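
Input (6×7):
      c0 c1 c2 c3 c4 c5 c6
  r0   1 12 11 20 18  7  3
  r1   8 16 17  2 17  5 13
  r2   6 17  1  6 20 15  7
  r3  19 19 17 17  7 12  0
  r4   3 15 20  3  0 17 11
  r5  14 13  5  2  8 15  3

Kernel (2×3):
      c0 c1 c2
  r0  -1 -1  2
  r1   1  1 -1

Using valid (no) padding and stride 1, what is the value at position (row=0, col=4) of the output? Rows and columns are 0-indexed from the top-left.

-10

The receptive field on the input at this output position is [18 7 3 / 17 5 13]. Elementwise product with the kernel and sum: 18·-1 + 7·-1 + 3·2 + 17·1 + 5·1 + 13·-1.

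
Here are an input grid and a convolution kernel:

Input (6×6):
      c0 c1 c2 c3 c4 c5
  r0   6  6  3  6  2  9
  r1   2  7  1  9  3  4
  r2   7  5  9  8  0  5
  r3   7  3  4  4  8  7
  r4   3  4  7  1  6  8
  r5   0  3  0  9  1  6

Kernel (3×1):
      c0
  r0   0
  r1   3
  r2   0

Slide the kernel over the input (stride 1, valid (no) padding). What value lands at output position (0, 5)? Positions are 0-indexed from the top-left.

12

The receptive field on the input at this output position is [9 / 4 / 5]. Elementwise product with the kernel and sum: 4·3.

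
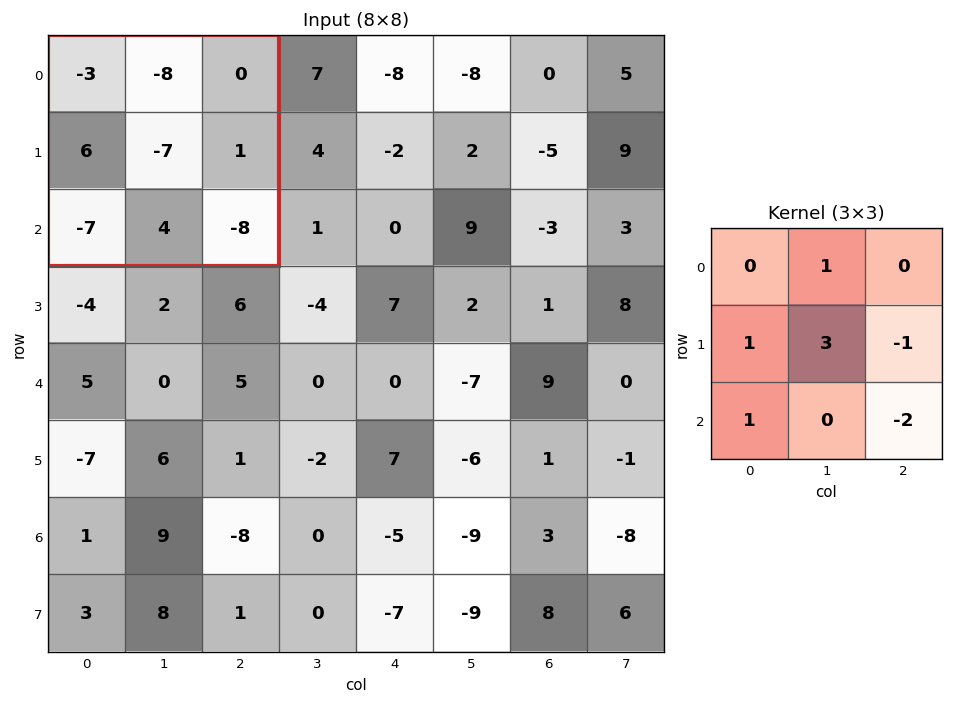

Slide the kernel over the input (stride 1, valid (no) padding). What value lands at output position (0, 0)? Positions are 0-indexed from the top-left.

-15

The receptive field on the input at this output position is [-3 -8 0 / 6 -7 1 / -7 4 -8]. Elementwise product with the kernel and sum: -8·1 + 6·1 + -7·3 + 1·-1 + -7·1 + -8·-2.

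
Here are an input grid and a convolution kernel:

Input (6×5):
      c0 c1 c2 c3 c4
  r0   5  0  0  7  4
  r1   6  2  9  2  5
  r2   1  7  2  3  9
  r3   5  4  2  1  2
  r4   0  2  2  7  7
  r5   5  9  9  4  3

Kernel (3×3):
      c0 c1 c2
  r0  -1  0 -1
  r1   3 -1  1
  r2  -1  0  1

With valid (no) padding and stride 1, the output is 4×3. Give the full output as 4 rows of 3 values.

21 -12 33
-20 15 -2
12 6 1
-3 1 -4

Output[0,0]: The receptive field on the input at this output position is [5 0 0 / 6 2 9 / 1 7 2]. Elementwise product with the kernel and sum: 5·-1 + 0·-1 + 6·3 + 2·-1 + 9·1 + 1·-1 + 2·1.
Output[0,1]: The receptive field on the input at this output position is [0 0 7 / 2 9 2 / 7 2 3]. Elementwise product with the kernel and sum: 0·-1 + 7·-1 + 2·3 + 9·-1 + 2·1 + 7·-1 + 3·1.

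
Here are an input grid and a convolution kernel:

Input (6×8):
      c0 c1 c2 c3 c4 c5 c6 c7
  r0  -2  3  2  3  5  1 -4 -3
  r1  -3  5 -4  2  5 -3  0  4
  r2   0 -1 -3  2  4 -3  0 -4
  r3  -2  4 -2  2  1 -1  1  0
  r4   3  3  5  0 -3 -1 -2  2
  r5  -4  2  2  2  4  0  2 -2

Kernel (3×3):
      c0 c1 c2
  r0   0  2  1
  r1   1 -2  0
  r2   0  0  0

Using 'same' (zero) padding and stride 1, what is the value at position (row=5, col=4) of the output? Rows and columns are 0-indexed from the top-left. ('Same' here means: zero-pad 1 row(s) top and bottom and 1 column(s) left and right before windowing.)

-13

The receptive field on the zero-padded input at this output position is [0 -3 -1 / 2 4 0 / 0 0 0]. Elementwise product with the kernel and sum: -3·2 + -1·1 + 2·1 + 4·-2.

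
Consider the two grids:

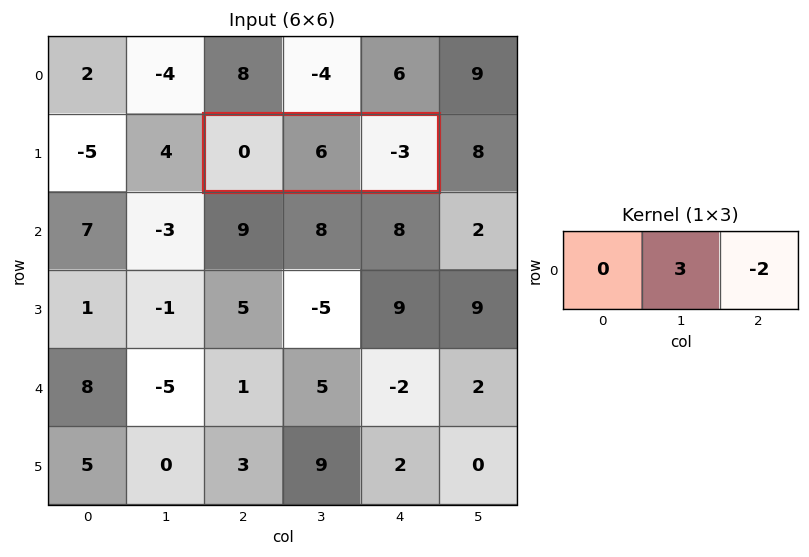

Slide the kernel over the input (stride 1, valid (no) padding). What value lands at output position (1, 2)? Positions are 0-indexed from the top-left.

The receptive field on the input at this output position is [0 6 -3]. Elementwise product with the kernel and sum: 6·3 + -3·-2.

24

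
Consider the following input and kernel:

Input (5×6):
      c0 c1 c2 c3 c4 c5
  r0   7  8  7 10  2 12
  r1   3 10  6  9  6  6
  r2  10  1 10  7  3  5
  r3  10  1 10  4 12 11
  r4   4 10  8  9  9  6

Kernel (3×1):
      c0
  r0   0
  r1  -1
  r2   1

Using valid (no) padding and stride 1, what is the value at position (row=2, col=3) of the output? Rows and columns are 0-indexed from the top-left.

The receptive field on the input at this output position is [7 / 4 / 9]. Elementwise product with the kernel and sum: 4·-1 + 9·1.

5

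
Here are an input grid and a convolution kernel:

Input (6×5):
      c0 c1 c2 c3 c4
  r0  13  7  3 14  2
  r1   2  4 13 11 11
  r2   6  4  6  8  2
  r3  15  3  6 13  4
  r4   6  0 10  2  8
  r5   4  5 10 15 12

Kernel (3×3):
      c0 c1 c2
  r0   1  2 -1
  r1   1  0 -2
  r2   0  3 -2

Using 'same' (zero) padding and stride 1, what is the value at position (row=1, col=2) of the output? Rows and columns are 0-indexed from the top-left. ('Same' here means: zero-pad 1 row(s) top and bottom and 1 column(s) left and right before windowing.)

The receptive field on the zero-padded input at this output position is [7 3 14 / 4 13 11 / 4 6 8]. Elementwise product with the kernel and sum: 7·1 + 3·2 + 14·-1 + 4·1 + 11·-2 + 6·3 + 8·-2.

-17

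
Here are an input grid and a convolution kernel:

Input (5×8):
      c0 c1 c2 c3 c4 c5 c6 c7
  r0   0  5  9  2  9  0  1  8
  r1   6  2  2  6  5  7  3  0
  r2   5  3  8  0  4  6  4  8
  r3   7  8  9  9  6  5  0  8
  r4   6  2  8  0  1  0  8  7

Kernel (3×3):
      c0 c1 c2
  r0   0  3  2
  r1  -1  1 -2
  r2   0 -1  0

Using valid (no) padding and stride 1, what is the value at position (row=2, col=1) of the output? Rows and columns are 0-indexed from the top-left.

The receptive field on the input at this output position is [3 8 0 / 8 9 9 / 2 8 0]. Elementwise product with the kernel and sum: 8·3 + 0·2 + 8·-1 + 9·1 + 9·-2 + 8·-1.

-1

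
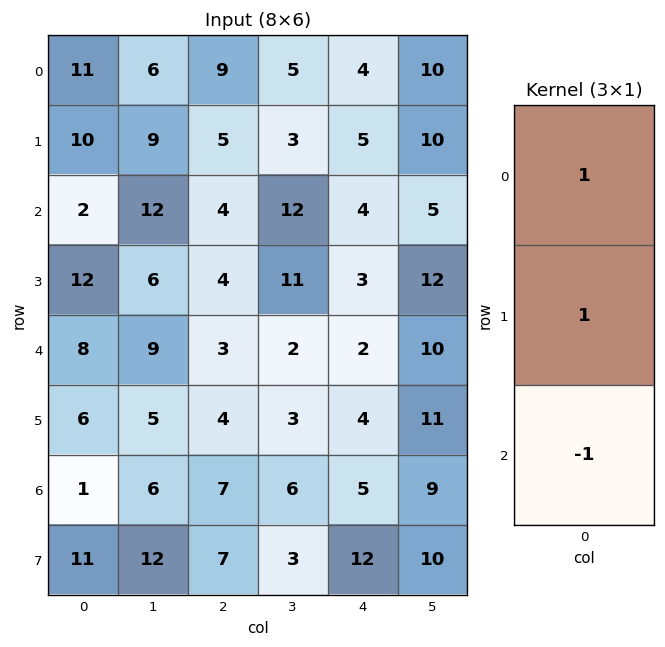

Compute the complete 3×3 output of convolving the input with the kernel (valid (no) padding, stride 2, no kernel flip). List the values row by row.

Output[0,0]: The receptive field on the input at this output position is [11 / 10 / 2]. Elementwise product with the kernel and sum: 11·1 + 10·1 + 2·-1.

19 10 5
6 5 5
13 0 1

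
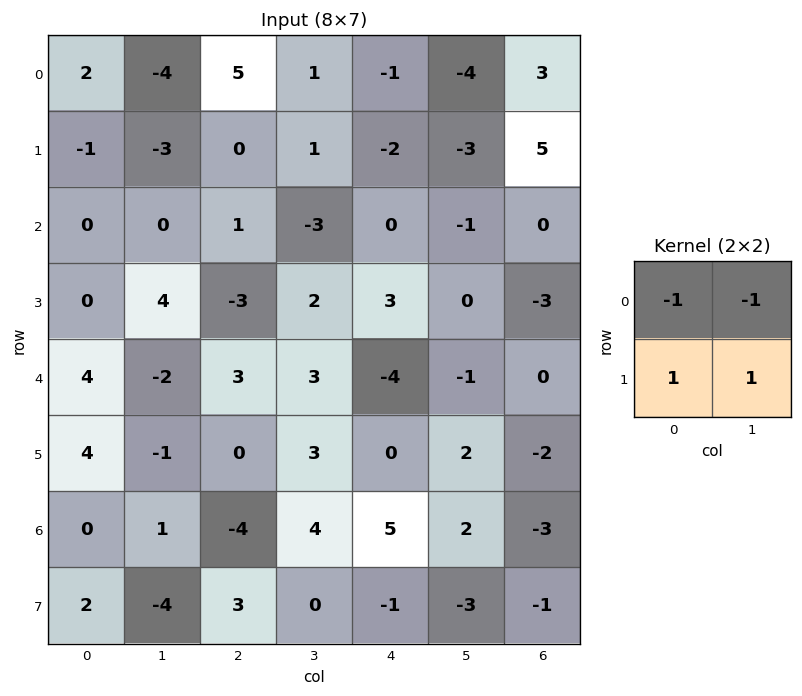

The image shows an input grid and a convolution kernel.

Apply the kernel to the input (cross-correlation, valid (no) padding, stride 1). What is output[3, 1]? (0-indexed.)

The receptive field on the input at this output position is [4 -3 / -2 3]. Elementwise product with the kernel and sum: 4·-1 + -3·-1 + -2·1 + 3·1.

0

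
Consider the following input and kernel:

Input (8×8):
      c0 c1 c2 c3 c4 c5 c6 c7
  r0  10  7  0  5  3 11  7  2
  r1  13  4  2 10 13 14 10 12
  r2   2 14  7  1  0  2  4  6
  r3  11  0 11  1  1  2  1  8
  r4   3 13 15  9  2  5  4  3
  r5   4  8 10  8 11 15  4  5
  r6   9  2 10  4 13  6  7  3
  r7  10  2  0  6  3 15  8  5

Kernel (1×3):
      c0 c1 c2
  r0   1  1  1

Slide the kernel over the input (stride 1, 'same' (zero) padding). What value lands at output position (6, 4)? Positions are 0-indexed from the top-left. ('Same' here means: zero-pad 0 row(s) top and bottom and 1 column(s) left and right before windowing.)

23

The receptive field on the zero-padded input at this output position is [4 13 6]. Elementwise product with the kernel and sum: 4·1 + 13·1 + 6·1.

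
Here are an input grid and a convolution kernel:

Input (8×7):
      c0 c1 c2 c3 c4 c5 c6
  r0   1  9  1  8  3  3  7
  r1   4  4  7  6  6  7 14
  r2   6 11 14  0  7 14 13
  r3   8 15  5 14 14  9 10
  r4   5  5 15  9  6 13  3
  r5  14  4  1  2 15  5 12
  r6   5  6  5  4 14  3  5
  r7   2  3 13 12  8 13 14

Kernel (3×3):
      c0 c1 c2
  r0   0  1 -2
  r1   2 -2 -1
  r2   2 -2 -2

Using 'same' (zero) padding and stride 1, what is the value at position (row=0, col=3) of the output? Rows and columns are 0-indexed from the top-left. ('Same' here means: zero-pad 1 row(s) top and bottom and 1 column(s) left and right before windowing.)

-27

The receptive field on the zero-padded input at this output position is [0 0 0 / 1 8 3 / 7 6 6]. Elementwise product with the kernel and sum: 0·1 + 0·-2 + 1·2 + 8·-2 + 3·-1 + 7·2 + 6·-2 + 6·-2.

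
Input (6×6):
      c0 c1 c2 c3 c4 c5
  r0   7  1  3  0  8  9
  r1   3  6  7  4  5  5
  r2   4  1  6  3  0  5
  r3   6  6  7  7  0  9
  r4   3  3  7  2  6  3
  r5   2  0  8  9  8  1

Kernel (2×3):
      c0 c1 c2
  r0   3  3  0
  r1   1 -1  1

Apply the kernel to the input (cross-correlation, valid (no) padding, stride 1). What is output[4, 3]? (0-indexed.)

26

The receptive field on the input at this output position is [2 6 3 / 9 8 1]. Elementwise product with the kernel and sum: 2·3 + 6·3 + 9·1 + 8·-1 + 1·1.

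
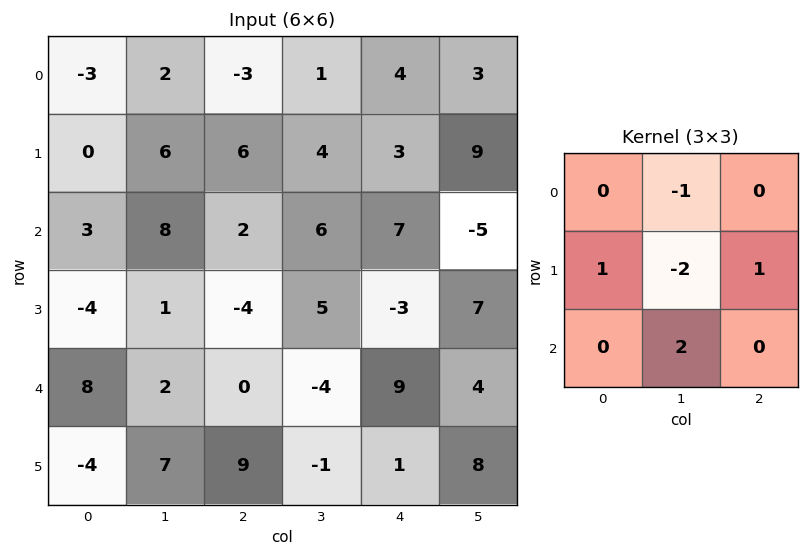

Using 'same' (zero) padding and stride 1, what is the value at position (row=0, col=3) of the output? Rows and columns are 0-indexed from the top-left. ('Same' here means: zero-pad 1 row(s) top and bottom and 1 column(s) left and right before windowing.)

7

The receptive field on the zero-padded input at this output position is [0 0 0 / -3 1 4 / 6 4 3]. Elementwise product with the kernel and sum: 0·-1 + -3·1 + 1·-2 + 4·1 + 4·2.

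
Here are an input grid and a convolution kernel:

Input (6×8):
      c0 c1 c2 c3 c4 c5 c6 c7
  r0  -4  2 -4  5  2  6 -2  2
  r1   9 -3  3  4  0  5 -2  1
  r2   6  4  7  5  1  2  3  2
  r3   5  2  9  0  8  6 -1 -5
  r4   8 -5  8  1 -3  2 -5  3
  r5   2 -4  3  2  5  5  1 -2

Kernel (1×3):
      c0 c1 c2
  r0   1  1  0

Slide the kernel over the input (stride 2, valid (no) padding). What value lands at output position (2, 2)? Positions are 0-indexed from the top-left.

The receptive field on the input at this output position is [-3 2 -5]. Elementwise product with the kernel and sum: -3·1 + 2·1.

-1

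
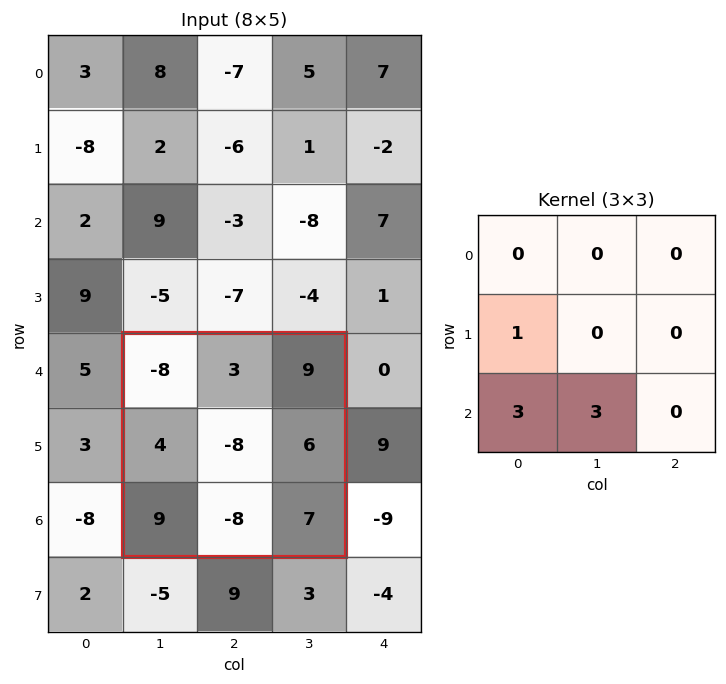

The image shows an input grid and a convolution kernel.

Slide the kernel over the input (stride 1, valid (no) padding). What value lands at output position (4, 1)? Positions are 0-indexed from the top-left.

The receptive field on the input at this output position is [-8 3 9 / 4 -8 6 / 9 -8 7]. Elementwise product with the kernel and sum: 4·1 + 9·3 + -8·3.

7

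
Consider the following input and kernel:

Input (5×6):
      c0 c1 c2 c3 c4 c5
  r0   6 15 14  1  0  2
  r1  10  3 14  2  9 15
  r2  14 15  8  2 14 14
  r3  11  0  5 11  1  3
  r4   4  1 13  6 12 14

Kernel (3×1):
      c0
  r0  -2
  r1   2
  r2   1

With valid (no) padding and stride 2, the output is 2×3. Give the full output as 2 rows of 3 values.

Output[0,0]: The receptive field on the input at this output position is [6 / 10 / 14]. Elementwise product with the kernel and sum: 6·-2 + 10·2 + 14·1.
Output[0,1]: The receptive field on the input at this output position is [14 / 14 / 8]. Elementwise product with the kernel and sum: 14·-2 + 14·2 + 8·1.

22 8 32
-2 7 -14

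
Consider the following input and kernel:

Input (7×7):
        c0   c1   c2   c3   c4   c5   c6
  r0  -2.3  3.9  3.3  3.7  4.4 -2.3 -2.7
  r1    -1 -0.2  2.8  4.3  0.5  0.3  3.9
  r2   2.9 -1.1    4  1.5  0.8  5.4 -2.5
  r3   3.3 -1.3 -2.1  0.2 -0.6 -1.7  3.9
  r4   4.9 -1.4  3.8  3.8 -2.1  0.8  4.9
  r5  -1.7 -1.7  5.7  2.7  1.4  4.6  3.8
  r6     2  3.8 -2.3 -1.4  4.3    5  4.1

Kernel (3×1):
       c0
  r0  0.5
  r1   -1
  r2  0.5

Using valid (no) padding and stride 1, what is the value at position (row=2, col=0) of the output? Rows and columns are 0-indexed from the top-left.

The receptive field on the input at this output position is [2.9 / 3.3 / 4.9]. Elementwise product with the kernel and sum: 2.9·0.5 + 3.3·-1 + 4.9·0.5.

0.6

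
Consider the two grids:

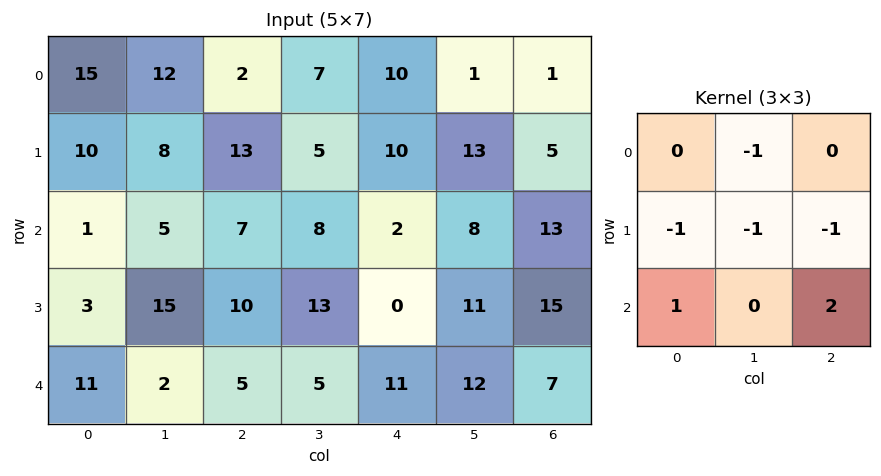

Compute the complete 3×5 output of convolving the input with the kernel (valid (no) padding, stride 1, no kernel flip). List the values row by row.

Output[0,0]: The receptive field on the input at this output position is [15 12 2 / 10 8 13 / 1 5 7]. Elementwise product with the kernel and sum: 12·-1 + 10·-1 + 8·-1 + 13·-1 + 1·1 + 7·2.
Output[0,1]: The receptive field on the input at this output position is [12 2 7 / 8 13 5 / 5 7 8]. Elementwise product with the kernel and sum: 2·-1 + 8·-1 + 13·-1 + 5·-1 + 5·1 + 8·2.

-28 -7 -24 -14 -1
2 8 -12 7 -6
-12 -33 -4 3 -9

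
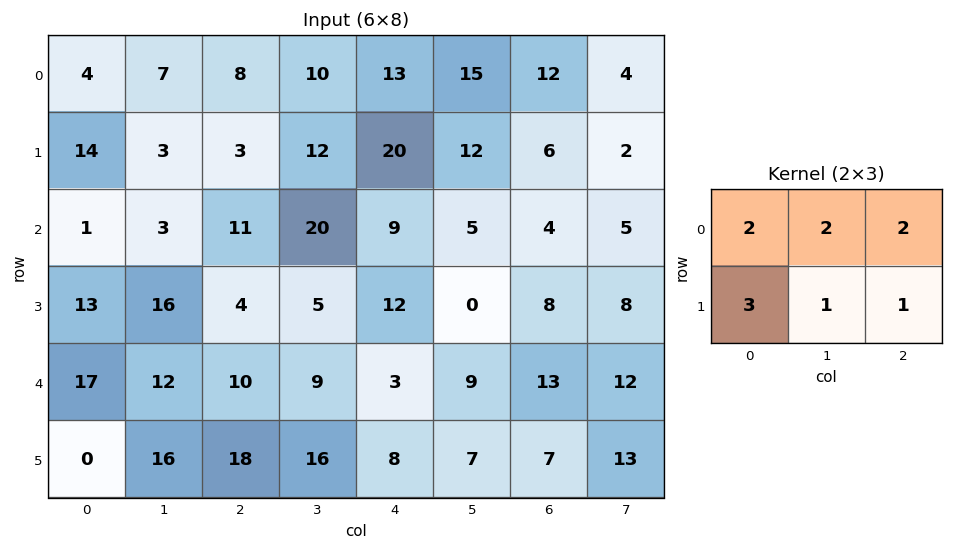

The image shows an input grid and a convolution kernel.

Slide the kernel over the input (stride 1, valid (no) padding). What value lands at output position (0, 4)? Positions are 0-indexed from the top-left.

158

The receptive field on the input at this output position is [13 15 12 / 20 12 6]. Elementwise product with the kernel and sum: 13·2 + 15·2 + 12·2 + 20·3 + 12·1 + 6·1.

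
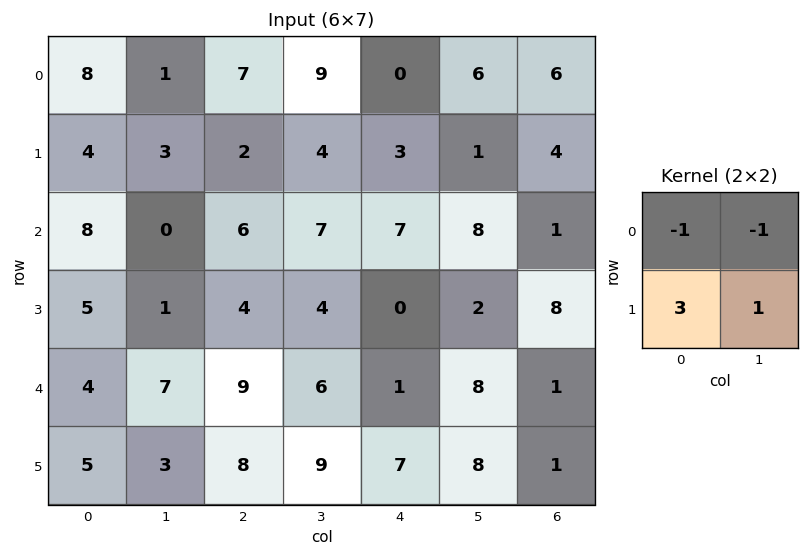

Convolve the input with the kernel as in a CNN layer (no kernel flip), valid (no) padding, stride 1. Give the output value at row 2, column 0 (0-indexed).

8

The receptive field on the input at this output position is [8 0 / 5 1]. Elementwise product with the kernel and sum: 8·-1 + 0·-1 + 5·3 + 1·1.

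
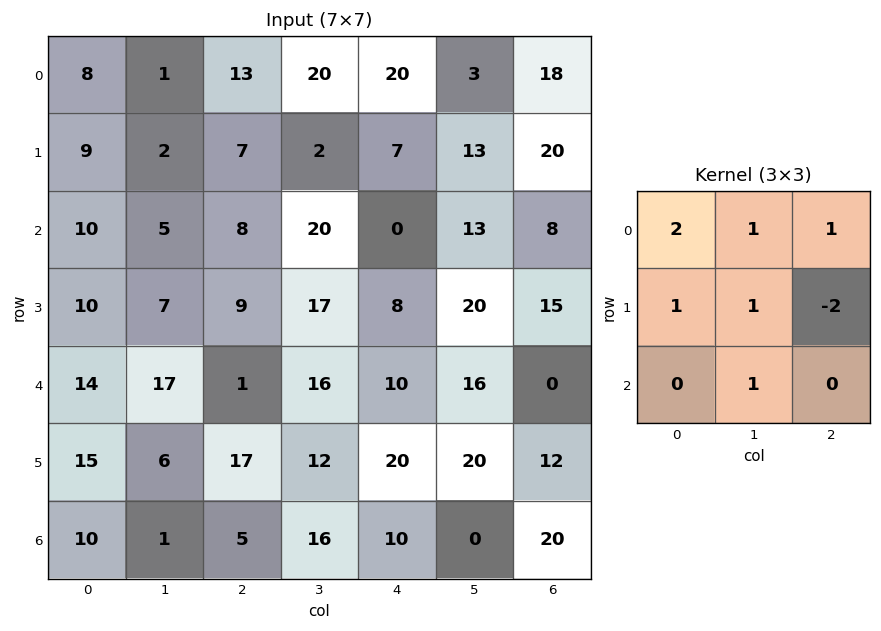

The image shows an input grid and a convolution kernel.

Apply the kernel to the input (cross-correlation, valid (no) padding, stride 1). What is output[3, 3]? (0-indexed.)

The receptive field on the input at this output position is [17 8 20 / 16 10 16 / 12 20 20]. Elementwise product with the kernel and sum: 17·2 + 8·1 + 20·1 + 16·1 + 10·1 + 16·-2 + 20·1.

76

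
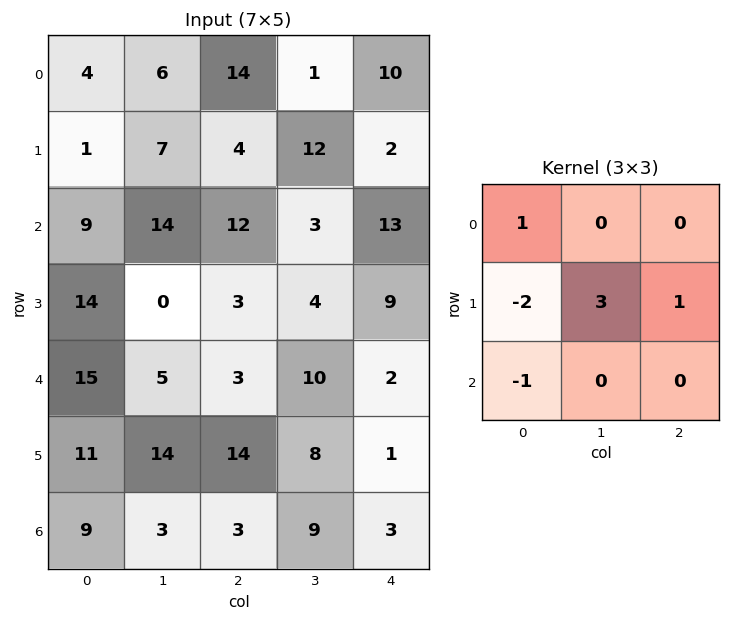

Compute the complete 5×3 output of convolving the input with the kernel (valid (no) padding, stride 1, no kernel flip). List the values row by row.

18 2 32
23 18 -1
-31 22 24
-9 -5 15
40 24 -3

Output[0,0]: The receptive field on the input at this output position is [4 6 14 / 1 7 4 / 9 14 12]. Elementwise product with the kernel and sum: 4·1 + 1·-2 + 7·3 + 4·1 + 9·-1.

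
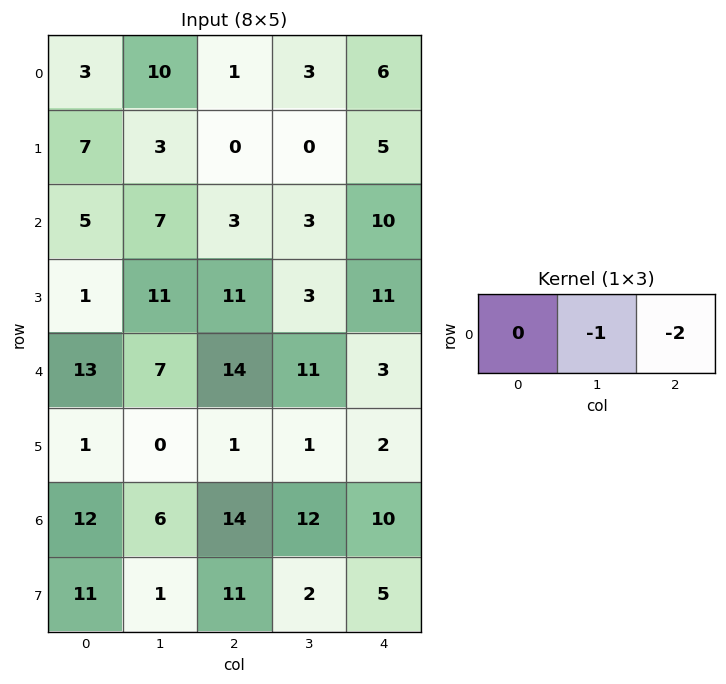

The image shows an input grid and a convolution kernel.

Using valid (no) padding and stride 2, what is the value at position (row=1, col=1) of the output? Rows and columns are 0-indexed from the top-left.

-23

The receptive field on the input at this output position is [3 3 10]. Elementwise product with the kernel and sum: 3·-1 + 10·-2.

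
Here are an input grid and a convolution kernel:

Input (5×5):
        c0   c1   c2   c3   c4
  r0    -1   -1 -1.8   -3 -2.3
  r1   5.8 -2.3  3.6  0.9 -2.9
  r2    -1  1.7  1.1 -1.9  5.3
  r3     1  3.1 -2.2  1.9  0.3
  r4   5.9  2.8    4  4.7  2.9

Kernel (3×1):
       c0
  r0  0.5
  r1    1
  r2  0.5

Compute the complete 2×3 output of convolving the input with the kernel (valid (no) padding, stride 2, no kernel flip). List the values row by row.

4.8 3.25 -1.4
3.45 0.35 4.4

Output[0,0]: The receptive field on the input at this output position is [-1 / 5.8 / -1]. Elementwise product with the kernel and sum: -1·0.5 + 5.8·1 + -1·0.5.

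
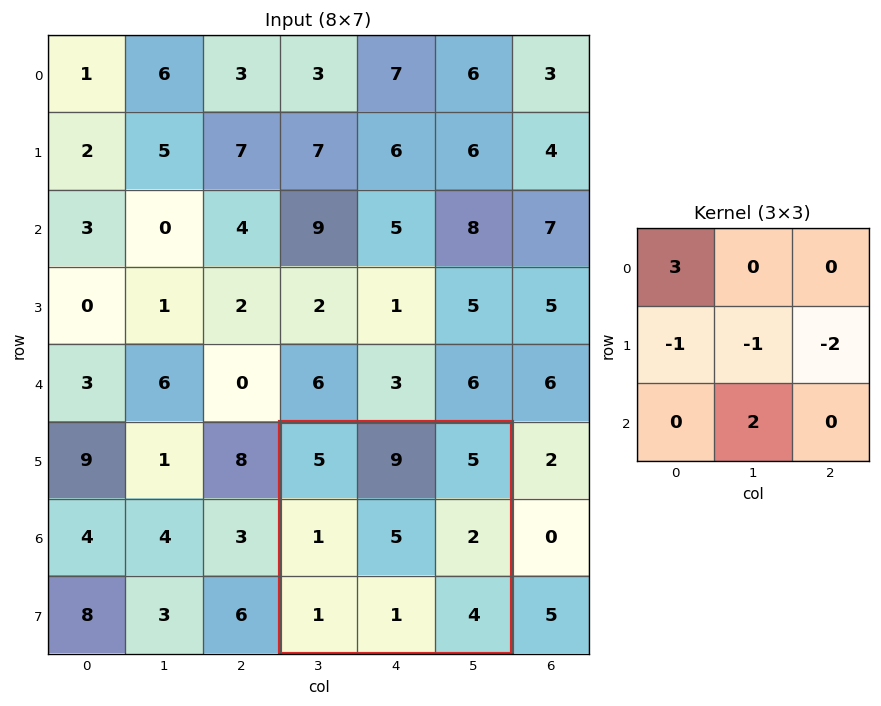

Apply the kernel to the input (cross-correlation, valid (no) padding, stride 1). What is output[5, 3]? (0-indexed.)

The receptive field on the input at this output position is [5 9 5 / 1 5 2 / 1 1 4]. Elementwise product with the kernel and sum: 5·3 + 1·-1 + 5·-1 + 2·-2 + 1·2.

7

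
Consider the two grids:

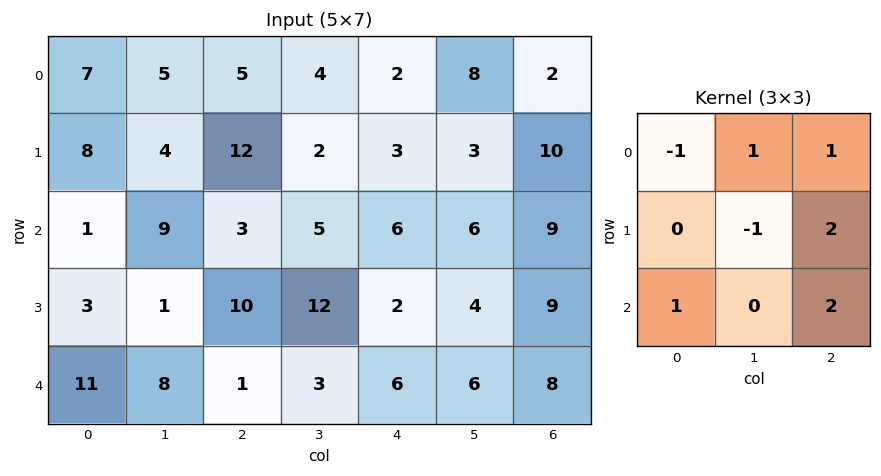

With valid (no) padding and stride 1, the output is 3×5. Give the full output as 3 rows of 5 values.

Output[0,0]: The receptive field on the input at this output position is [7 5 5 / 8 4 12 / 1 9 3]. Elementwise product with the kernel and sum: 7·-1 + 5·1 + 5·1 + 4·-1 + 12·2 + 1·1 + 3·2.
Output[0,1]: The receptive field on the input at this output position is [5 5 4 / 4 12 2 / 9 3 5]. Elementwise product with the kernel and sum: 5·-1 + 5·1 + 4·1 + 12·-1 + 2·2 + 9·1 + 5·2.

30 15 20 26 49
28 42 14 30 42
43 27 13 28 45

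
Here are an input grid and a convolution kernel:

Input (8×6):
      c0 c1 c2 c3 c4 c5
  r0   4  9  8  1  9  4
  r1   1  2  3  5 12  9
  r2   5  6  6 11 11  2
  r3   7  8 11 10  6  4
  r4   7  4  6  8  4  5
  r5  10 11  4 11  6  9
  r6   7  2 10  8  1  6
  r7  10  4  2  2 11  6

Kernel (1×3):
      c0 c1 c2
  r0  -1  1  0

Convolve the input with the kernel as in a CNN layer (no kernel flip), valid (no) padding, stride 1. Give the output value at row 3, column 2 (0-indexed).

-1

The receptive field on the input at this output position is [11 10 6]. Elementwise product with the kernel and sum: 11·-1 + 10·1.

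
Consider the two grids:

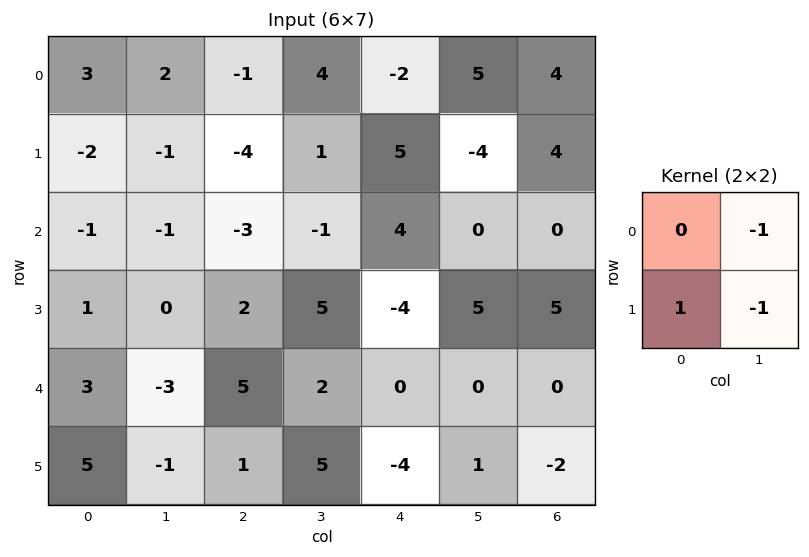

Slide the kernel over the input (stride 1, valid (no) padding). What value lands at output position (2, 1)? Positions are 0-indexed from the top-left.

The receptive field on the input at this output position is [-1 -3 / 0 2]. Elementwise product with the kernel and sum: -3·-1 + 0·1 + 2·-1.

1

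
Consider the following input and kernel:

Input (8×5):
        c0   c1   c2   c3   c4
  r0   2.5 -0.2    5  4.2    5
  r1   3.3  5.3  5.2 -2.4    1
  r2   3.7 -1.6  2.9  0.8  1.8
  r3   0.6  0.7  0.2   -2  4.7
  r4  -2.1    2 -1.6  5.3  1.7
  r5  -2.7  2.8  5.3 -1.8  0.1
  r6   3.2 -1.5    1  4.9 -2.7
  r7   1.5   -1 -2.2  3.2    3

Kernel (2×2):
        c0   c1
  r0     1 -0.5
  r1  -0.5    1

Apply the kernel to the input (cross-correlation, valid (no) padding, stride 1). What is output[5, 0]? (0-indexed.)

-7.2

The receptive field on the input at this output position is [-2.7 2.8 / 3.2 -1.5]. Elementwise product with the kernel and sum: -2.7·1 + 2.8·-0.5 + 3.2·-0.5 + -1.5·1.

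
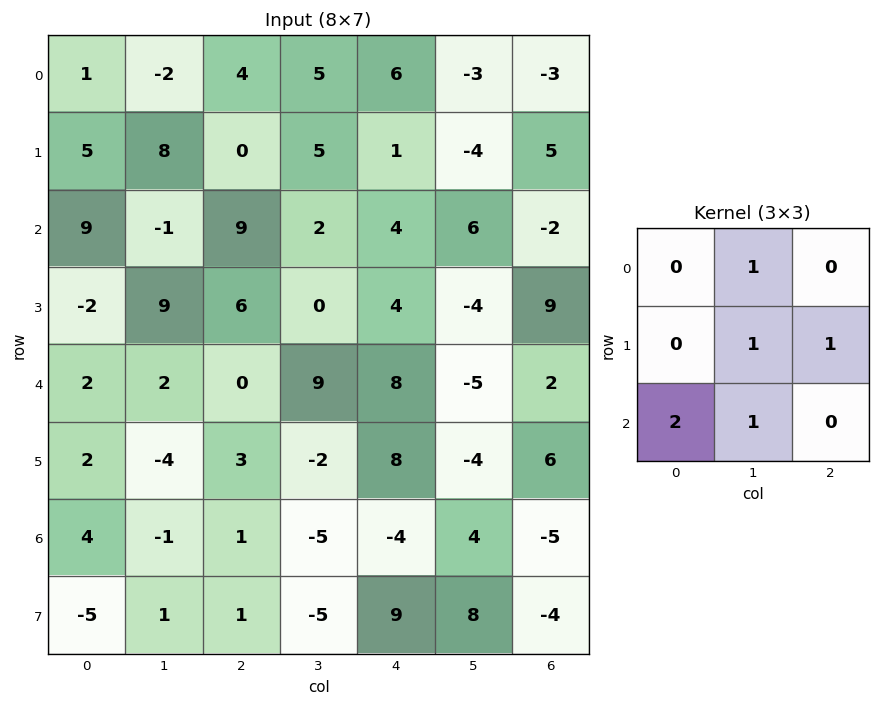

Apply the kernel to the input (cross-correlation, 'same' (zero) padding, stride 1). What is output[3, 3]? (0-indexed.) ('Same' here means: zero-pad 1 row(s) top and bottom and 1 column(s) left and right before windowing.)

15

The receptive field on the zero-padded input at this output position is [9 2 4 / 6 0 4 / 0 9 8]. Elementwise product with the kernel and sum: 2·1 + 0·1 + 4·1 + 0·2 + 9·1.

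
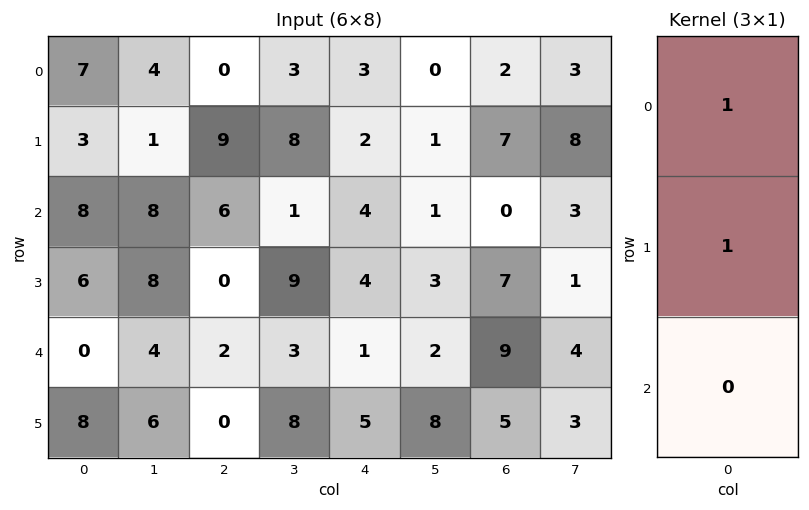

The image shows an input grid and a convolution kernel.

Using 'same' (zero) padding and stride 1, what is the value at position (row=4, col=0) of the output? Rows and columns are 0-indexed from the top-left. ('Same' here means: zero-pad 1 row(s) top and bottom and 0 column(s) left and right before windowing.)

6

The receptive field on the zero-padded input at this output position is [6 / 0 / 8]. Elementwise product with the kernel and sum: 6·1 + 0·1.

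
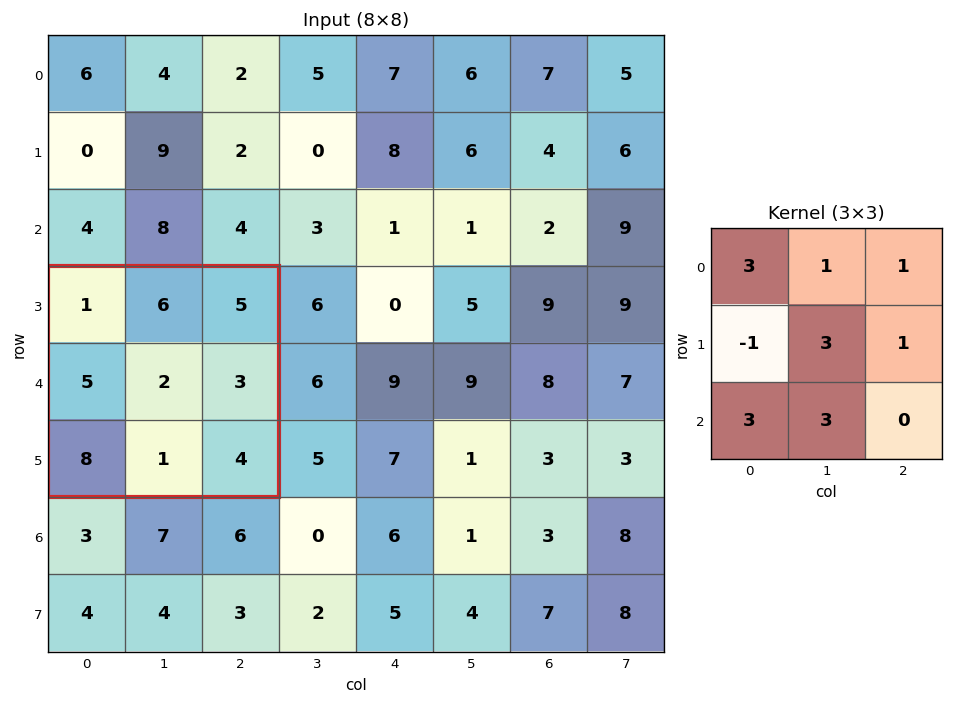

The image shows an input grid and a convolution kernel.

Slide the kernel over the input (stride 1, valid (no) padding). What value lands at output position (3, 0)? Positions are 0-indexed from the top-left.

45

The receptive field on the input at this output position is [1 6 5 / 5 2 3 / 8 1 4]. Elementwise product with the kernel and sum: 1·3 + 6·1 + 5·1 + 5·-1 + 2·3 + 3·1 + 8·3 + 1·3.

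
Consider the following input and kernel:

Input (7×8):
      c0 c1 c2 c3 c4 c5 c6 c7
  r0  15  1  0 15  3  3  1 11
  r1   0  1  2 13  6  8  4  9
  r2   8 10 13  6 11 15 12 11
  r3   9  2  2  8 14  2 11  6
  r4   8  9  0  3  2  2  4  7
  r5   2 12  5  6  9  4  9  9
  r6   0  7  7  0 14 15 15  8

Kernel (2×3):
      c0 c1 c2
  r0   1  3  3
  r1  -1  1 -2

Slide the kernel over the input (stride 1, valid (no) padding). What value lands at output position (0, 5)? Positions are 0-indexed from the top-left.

The receptive field on the input at this output position is [3 1 11 / 8 4 9]. Elementwise product with the kernel and sum: 3·1 + 1·3 + 11·3 + 8·-1 + 4·1 + 9·-2.

17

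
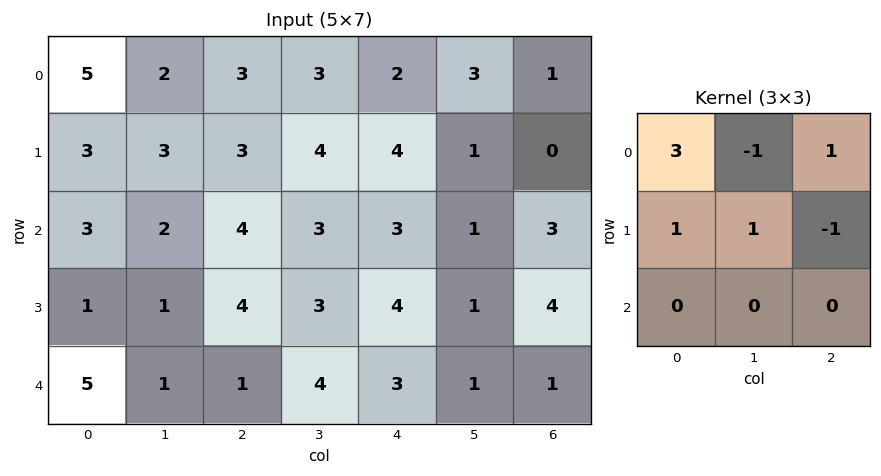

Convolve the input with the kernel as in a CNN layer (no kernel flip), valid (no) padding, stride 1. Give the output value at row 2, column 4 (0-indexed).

The receptive field on the input at this output position is [3 1 3 / 4 1 4 / 3 1 1]. Elementwise product with the kernel and sum: 3·3 + 1·-1 + 3·1 + 4·1 + 1·1 + 4·-1.

12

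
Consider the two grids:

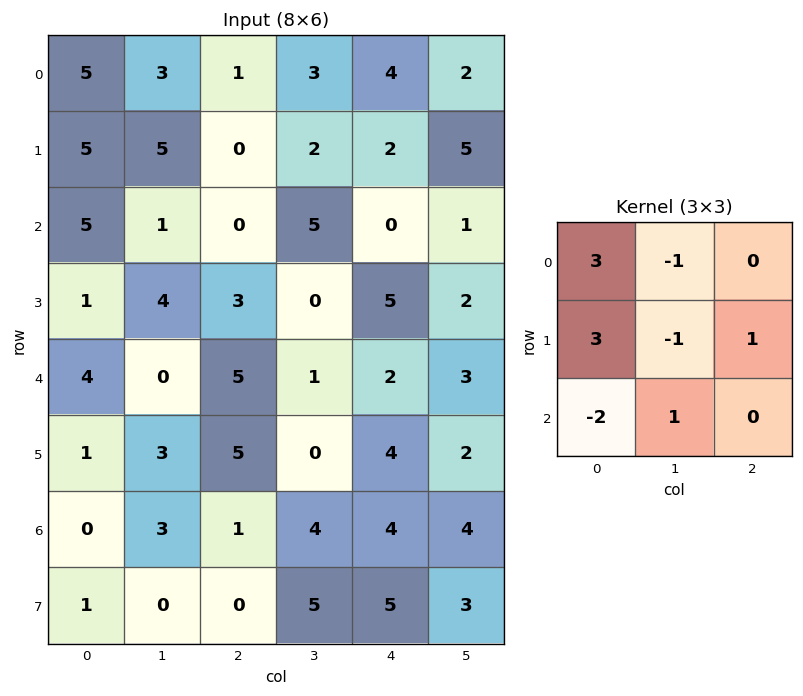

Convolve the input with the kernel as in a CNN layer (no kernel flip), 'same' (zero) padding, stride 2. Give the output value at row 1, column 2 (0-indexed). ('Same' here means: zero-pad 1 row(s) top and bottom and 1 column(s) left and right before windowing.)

The receptive field on the zero-padded input at this output position is [2 2 5 / 5 0 1 / 0 5 2]. Elementwise product with the kernel and sum: 2·3 + 2·-1 + 5·3 + 0·-1 + 1·1 + 0·-2 + 5·1.

25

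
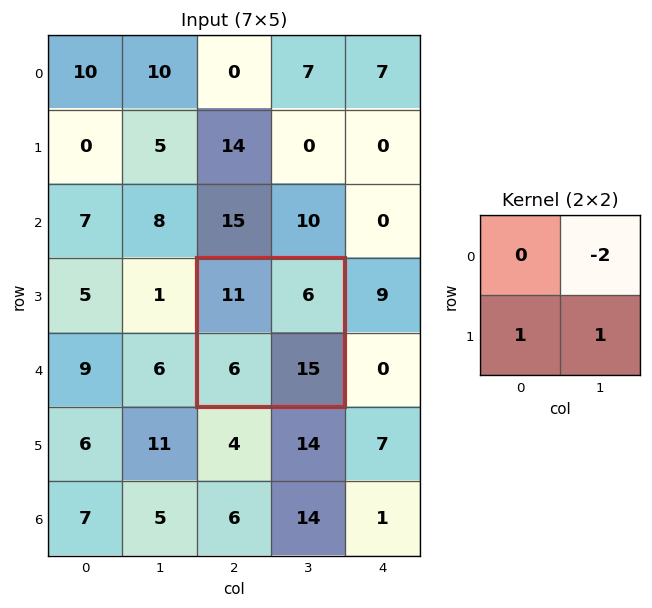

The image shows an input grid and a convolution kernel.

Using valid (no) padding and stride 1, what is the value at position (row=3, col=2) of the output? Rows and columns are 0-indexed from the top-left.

9

The receptive field on the input at this output position is [11 6 / 6 15]. Elementwise product with the kernel and sum: 6·-2 + 6·1 + 15·1.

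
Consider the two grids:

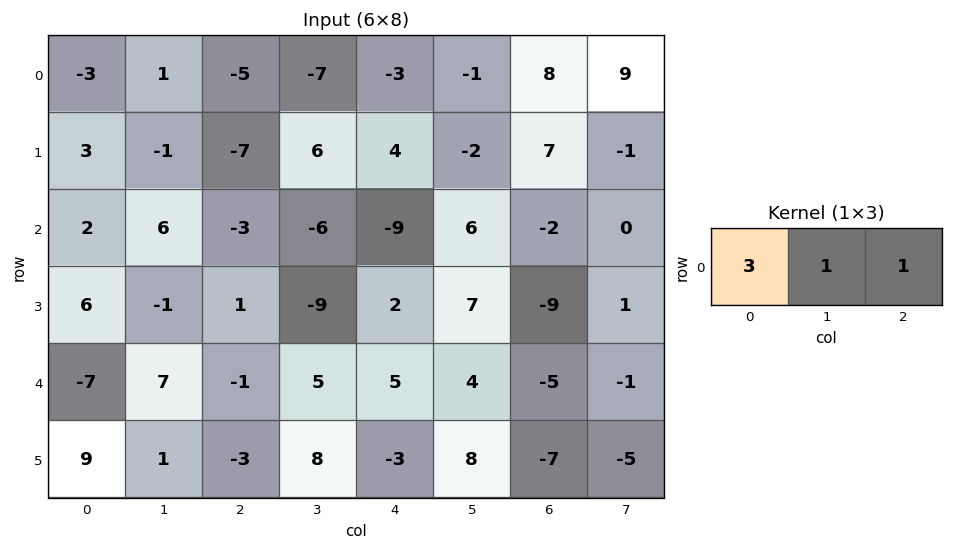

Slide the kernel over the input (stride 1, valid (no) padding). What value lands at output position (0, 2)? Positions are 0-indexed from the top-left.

-25

The receptive field on the input at this output position is [-5 -7 -3]. Elementwise product with the kernel and sum: -5·3 + -7·1 + -3·1.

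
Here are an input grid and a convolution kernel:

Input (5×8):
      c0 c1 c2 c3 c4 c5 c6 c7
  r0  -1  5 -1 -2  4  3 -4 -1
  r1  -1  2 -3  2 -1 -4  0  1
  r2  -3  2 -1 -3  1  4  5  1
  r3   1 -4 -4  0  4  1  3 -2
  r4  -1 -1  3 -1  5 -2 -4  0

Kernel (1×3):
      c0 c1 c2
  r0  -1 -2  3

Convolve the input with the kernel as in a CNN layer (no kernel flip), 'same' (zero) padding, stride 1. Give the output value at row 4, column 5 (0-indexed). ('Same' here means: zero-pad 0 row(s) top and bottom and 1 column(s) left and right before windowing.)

The receptive field on the zero-padded input at this output position is [5 -2 -4]. Elementwise product with the kernel and sum: 5·-1 + -2·-2 + -4·3.

-13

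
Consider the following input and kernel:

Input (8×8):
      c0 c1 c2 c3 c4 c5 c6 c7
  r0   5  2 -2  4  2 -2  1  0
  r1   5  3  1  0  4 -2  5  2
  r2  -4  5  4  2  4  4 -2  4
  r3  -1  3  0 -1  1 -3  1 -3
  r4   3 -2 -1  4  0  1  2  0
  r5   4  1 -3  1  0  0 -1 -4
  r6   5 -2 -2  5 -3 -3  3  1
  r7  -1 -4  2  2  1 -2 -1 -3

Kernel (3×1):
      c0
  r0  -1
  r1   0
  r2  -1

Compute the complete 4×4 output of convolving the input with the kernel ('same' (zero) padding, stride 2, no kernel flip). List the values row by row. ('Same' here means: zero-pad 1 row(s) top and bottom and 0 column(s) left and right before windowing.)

-5 -1 -4 -5
-4 -1 -5 -6
-3 3 -1 0
-3 1 -1 2

Output[0,0]: The receptive field on the zero-padded input at this output position is [0 / 5 / 5]. Elementwise product with the kernel and sum: 0·-1 + 5·-1.
Output[0,1]: The receptive field on the zero-padded input at this output position is [0 / -2 / 1]. Elementwise product with the kernel and sum: 0·-1 + 1·-1.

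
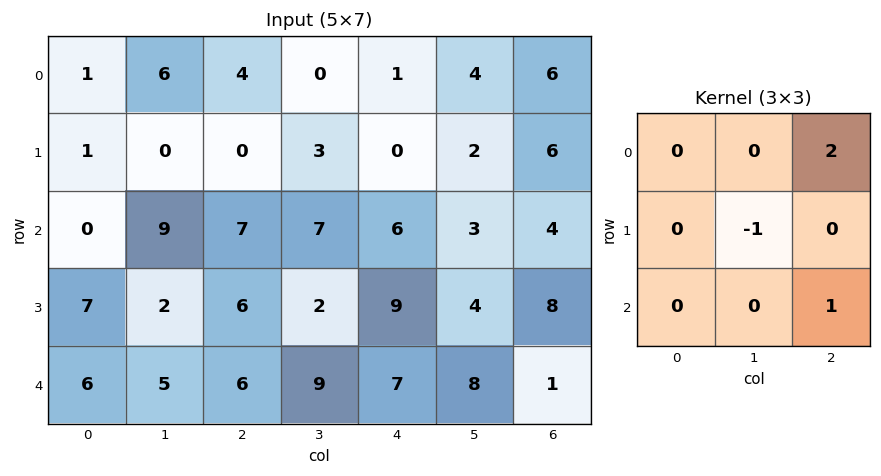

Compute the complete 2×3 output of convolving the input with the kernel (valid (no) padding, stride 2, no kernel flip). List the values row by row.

Output[0,0]: The receptive field on the input at this output position is [1 6 4 / 1 0 0 / 0 9 7]. Elementwise product with the kernel and sum: 4·2 + 0·-1 + 7·1.

15 5 14
18 17 5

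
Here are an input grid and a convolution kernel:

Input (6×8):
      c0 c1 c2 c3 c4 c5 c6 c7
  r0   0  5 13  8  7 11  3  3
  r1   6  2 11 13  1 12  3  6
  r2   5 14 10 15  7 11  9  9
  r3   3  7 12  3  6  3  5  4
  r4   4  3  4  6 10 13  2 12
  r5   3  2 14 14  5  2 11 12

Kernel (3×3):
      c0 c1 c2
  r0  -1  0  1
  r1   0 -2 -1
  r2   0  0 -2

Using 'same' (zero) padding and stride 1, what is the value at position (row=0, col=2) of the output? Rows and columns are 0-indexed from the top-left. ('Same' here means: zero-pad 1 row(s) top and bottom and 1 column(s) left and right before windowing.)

The receptive field on the zero-padded input at this output position is [0 0 0 / 5 13 8 / 2 11 13]. Elementwise product with the kernel and sum: 0·-1 + 0·1 + 13·-2 + 8·-1 + 13·-2.

-60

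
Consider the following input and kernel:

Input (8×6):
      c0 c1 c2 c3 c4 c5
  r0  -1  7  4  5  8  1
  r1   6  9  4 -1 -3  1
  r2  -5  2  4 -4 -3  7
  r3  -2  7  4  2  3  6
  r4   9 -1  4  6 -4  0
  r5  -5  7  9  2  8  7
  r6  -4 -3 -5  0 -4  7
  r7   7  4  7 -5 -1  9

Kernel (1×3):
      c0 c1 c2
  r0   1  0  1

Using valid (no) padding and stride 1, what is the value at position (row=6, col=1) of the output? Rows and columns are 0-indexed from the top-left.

-3

The receptive field on the input at this output position is [-3 -5 0]. Elementwise product with the kernel and sum: -3·1 + 0·1.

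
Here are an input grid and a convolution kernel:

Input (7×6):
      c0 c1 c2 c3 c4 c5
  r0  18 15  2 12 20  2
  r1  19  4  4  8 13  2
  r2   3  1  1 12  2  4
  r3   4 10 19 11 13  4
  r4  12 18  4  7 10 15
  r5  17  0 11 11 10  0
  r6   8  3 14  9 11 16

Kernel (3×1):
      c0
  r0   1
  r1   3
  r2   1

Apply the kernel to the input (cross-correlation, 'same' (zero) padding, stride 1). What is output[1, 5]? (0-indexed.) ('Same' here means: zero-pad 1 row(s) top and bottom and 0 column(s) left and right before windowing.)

The receptive field on the zero-padded input at this output position is [2 / 2 / 4]. Elementwise product with the kernel and sum: 2·1 + 2·3 + 4·1.

12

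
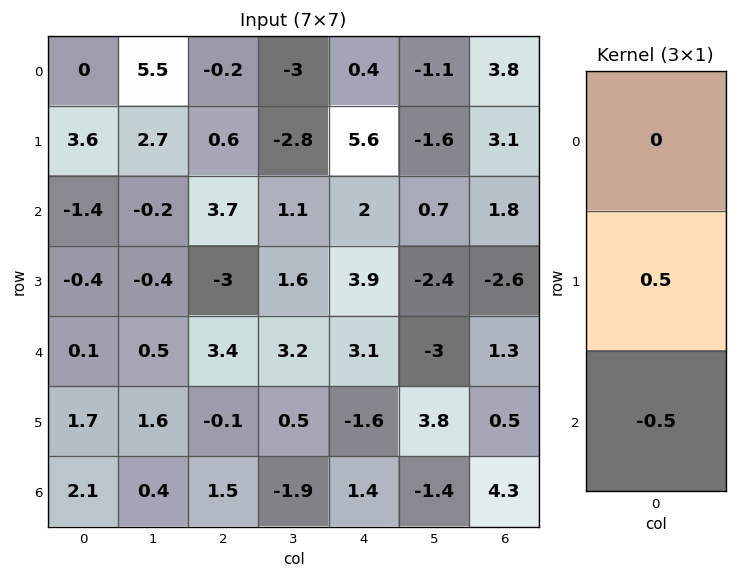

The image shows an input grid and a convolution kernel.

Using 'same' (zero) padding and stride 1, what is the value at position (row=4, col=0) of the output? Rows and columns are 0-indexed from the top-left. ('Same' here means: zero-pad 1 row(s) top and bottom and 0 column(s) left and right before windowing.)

The receptive field on the zero-padded input at this output position is [-0.4 / 0.1 / 1.7]. Elementwise product with the kernel and sum: 0.1·0.5 + 1.7·-0.5.

-0.8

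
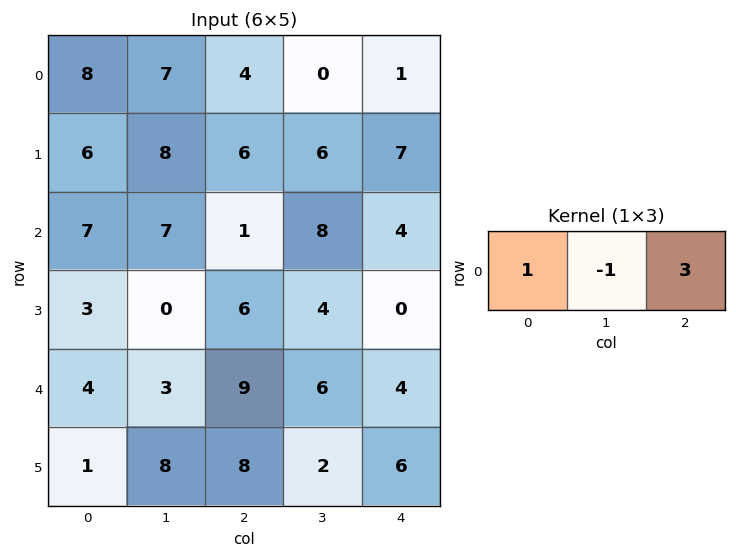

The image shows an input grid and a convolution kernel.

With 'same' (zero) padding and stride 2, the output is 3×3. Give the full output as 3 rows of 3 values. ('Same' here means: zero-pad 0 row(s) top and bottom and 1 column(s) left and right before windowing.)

Output[0,0]: The receptive field on the zero-padded input at this output position is [0 8 7]. Elementwise product with the kernel and sum: 0·1 + 8·-1 + 7·3.
Output[0,1]: The receptive field on the zero-padded input at this output position is [7 4 0]. Elementwise product with the kernel and sum: 7·1 + 4·-1 + 0·3.

13 3 -1
14 30 4
5 12 2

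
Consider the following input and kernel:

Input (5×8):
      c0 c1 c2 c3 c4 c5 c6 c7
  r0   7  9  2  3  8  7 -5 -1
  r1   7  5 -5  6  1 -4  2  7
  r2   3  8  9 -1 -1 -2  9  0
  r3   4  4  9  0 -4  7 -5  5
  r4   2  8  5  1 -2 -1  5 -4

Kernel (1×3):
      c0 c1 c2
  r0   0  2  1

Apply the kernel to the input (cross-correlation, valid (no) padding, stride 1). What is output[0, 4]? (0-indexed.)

The receptive field on the input at this output position is [8 7 -5]. Elementwise product with the kernel and sum: 7·2 + -5·1.

9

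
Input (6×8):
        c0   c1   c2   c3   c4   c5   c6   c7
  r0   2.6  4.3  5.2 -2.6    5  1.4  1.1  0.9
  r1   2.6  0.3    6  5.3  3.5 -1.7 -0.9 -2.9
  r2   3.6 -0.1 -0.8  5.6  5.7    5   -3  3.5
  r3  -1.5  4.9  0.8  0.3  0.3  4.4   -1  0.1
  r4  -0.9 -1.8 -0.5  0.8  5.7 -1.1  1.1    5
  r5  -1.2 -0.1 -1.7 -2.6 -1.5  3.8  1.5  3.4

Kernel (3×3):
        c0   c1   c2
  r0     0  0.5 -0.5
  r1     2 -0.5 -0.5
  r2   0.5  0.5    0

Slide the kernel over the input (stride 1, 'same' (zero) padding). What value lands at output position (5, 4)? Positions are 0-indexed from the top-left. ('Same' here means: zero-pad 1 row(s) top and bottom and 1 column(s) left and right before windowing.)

-2.95

The receptive field on the zero-padded input at this output position is [0.8 5.7 -1.1 / -2.6 -1.5 3.8 / 0 0 0]. Elementwise product with the kernel and sum: 5.7·0.5 + -1.1·-0.5 + -2.6·2 + -1.5·-0.5 + 3.8·-0.5 + 0·0.5 + 0·0.5.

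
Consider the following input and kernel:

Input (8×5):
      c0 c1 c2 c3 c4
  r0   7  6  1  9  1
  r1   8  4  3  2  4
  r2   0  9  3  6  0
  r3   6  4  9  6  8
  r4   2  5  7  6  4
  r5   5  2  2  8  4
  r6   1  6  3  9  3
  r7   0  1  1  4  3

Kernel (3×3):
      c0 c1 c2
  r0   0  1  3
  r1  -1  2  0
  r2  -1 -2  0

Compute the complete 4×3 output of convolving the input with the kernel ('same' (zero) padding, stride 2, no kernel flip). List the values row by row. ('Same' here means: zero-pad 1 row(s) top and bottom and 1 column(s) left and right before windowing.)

-2 -14 -17
8 -16 -24
12 30 -6
13 23 -9

Output[0,0]: The receptive field on the zero-padded input at this output position is [0 0 0 / 0 7 6 / 0 8 4]. Elementwise product with the kernel and sum: 0·1 + 0·3 + 0·-1 + 7·2 + 0·-1 + 8·-2.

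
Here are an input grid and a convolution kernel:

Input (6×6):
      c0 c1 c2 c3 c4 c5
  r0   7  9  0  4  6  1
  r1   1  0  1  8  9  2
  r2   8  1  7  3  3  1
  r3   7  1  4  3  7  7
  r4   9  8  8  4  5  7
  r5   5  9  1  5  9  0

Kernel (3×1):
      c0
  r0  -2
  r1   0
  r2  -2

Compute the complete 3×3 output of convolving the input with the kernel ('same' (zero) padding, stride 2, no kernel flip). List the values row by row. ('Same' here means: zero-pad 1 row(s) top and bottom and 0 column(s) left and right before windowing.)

-2 -2 -18
-16 -10 -32
-24 -10 -32

Output[0,0]: The receptive field on the zero-padded input at this output position is [0 / 7 / 1]. Elementwise product with the kernel and sum: 0·-2 + 1·-2.
Output[0,1]: The receptive field on the zero-padded input at this output position is [0 / 0 / 1]. Elementwise product with the kernel and sum: 0·-2 + 1·-2.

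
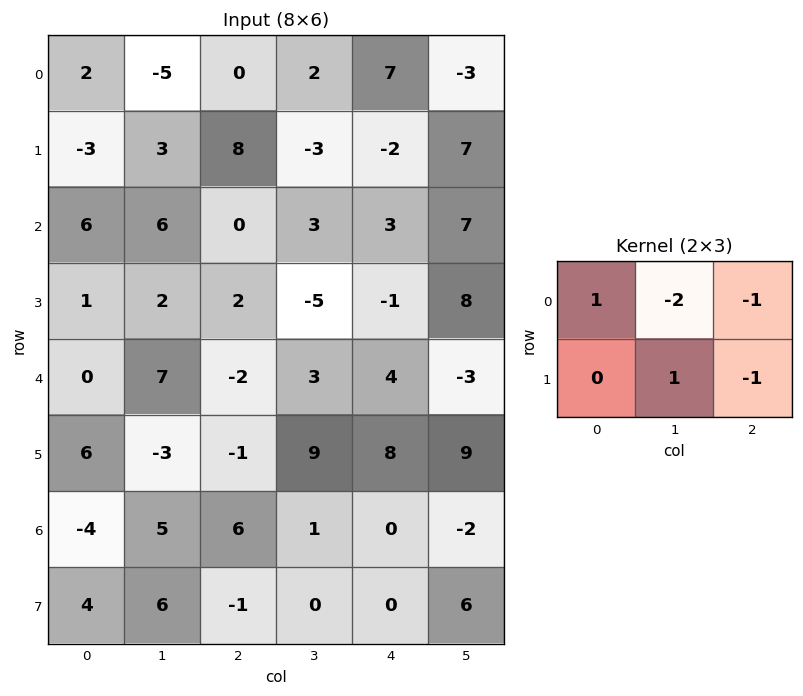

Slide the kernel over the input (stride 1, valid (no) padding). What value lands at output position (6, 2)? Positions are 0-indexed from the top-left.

4

The receptive field on the input at this output position is [6 1 0 / -1 0 0]. Elementwise product with the kernel and sum: 6·1 + 1·-2 + 0·-1 + 0·1 + 0·-1.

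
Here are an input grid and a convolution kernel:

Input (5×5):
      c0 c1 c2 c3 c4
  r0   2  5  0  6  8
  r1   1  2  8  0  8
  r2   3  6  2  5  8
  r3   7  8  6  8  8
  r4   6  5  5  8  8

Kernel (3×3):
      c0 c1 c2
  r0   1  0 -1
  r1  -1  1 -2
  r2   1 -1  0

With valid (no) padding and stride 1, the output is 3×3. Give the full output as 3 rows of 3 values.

-16 9 -35
-9 -10 -15
-9 -17 -23

Output[0,0]: The receptive field on the input at this output position is [2 5 0 / 1 2 8 / 3 6 2]. Elementwise product with the kernel and sum: 2·1 + 0·-1 + 1·-1 + 2·1 + 8·-2 + 3·1 + 6·-1.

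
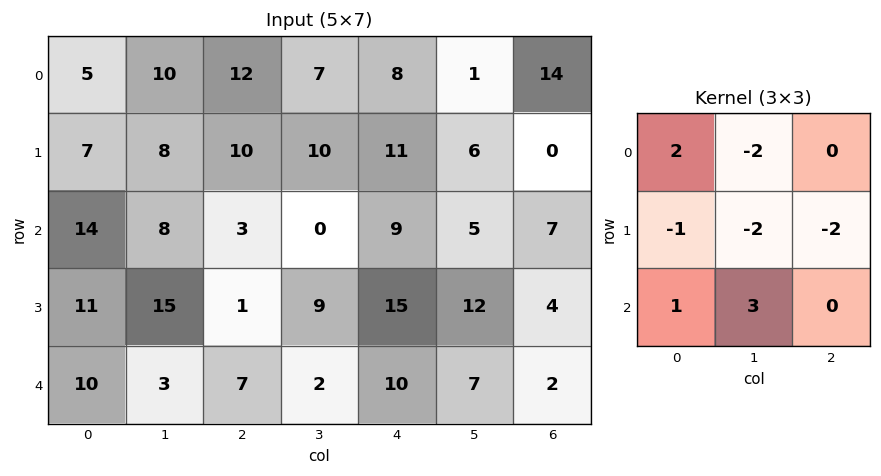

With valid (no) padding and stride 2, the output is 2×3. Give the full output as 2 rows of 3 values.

Output[0,0]: The receptive field on the input at this output position is [5 10 12 / 7 8 10 / 14 8 3]. Elementwise product with the kernel and sum: 5·2 + 10·-2 + 7·-1 + 8·-2 + 10·-2 + 14·1 + 8·3.
Output[0,1]: The receptive field on the input at this output position is [12 7 8 / 10 10 11 / 3 0 9]. Elementwise product with the kernel and sum: 12·2 + 7·-2 + 10·-1 + 10·-2 + 11·-2 + 3·1 + 0·3.

-15 -39 15
-12 -30 -8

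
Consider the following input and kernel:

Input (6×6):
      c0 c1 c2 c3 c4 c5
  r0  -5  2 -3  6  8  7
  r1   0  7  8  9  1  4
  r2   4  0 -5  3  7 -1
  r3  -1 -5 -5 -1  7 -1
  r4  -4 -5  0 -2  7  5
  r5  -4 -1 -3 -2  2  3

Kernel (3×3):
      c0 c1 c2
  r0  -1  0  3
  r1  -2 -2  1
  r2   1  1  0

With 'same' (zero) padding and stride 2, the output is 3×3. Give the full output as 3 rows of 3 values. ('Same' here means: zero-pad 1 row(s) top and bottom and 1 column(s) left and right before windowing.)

Output[0,0]: The receptive field on the zero-padded input at this output position is [0 0 0 / 0 -5 2 / 0 0 7]. Elementwise product with the kernel and sum: 0·-1 + 0·3 + 0·-2 + -5·-2 + 2·1 + 0·1 + 0·1.
Output[0,1]: The receptive field on the zero-padded input at this output position is [0 0 0 / 2 -3 6 / 7 8 9]. Elementwise product with the kernel and sum: 0·-1 + 0·3 + 2·-2 + -3·-2 + 6·1 + 7·1 + 8·1.

12 23 -11
12 23 -12
-16 6 -7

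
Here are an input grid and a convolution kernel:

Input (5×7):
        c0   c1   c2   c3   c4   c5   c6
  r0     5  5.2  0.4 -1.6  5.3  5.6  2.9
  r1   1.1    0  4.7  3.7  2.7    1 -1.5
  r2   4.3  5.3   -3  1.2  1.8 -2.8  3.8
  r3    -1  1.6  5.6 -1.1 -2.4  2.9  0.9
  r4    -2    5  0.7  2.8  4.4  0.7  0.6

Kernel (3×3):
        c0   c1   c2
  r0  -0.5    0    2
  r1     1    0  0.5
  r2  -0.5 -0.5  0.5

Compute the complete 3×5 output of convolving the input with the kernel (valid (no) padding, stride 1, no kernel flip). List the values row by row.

-4.55 -4.5 18.25 13.3 7.5
14.15 9.15 -2.5 3.15 -0.45
-7.5 -0.65 9.95 -9.1 2.5

Output[0,0]: The receptive field on the input at this output position is [5 5.2 0.4 / 1.1 0 4.7 / 4.3 5.3 -3]. Elementwise product with the kernel and sum: 5·-0.5 + 0.4·2 + 1.1·1 + 4.7·0.5 + 4.3·-0.5 + 5.3·-0.5 + -3·0.5.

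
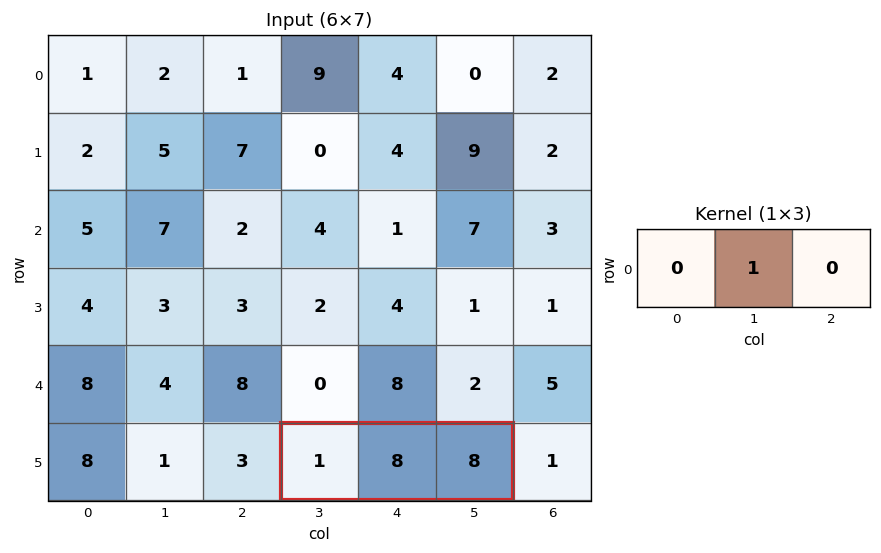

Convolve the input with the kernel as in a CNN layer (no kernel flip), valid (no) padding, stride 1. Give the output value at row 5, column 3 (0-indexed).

8

The receptive field on the input at this output position is [1 8 8]. Elementwise product with the kernel and sum: 8·1.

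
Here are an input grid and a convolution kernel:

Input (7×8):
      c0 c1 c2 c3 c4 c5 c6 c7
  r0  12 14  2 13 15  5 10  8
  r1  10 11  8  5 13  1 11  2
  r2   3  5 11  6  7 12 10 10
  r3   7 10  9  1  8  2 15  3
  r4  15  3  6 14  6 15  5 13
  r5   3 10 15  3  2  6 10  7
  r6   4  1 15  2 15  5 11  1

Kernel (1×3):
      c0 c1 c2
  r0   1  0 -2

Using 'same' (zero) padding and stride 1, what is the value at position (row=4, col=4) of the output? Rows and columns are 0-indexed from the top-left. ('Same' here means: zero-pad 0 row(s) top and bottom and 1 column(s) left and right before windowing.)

The receptive field on the zero-padded input at this output position is [14 6 15]. Elementwise product with the kernel and sum: 14·1 + 15·-2.

-16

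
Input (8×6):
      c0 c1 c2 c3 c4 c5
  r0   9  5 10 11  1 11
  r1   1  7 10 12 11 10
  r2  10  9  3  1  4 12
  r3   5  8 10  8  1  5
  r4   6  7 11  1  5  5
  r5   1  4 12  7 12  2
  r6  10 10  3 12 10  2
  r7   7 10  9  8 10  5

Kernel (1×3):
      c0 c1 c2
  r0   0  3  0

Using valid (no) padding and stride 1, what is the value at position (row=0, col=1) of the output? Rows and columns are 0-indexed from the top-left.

The receptive field on the input at this output position is [5 10 11]. Elementwise product with the kernel and sum: 10·3.

30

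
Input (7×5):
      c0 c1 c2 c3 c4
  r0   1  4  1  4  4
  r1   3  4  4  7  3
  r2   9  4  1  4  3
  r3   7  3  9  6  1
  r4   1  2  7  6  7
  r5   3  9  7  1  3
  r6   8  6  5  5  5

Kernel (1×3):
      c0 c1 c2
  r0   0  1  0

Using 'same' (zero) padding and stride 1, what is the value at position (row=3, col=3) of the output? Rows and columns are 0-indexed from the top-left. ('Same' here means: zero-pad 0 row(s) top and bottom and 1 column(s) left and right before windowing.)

6

The receptive field on the zero-padded input at this output position is [9 6 1]. Elementwise product with the kernel and sum: 6·1.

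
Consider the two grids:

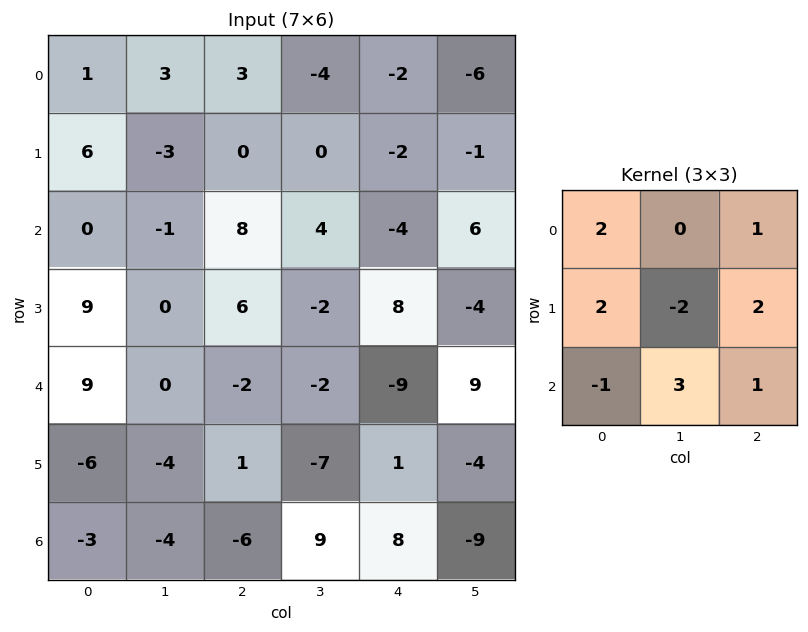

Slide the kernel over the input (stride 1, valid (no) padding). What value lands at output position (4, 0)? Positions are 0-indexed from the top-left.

The receptive field on the input at this output position is [9 0 -2 / -6 -4 1 / -3 -4 -6]. Elementwise product with the kernel and sum: 9·2 + -2·1 + -6·2 + -4·-2 + 1·2 + -3·-1 + -4·3 + -6·1.

-1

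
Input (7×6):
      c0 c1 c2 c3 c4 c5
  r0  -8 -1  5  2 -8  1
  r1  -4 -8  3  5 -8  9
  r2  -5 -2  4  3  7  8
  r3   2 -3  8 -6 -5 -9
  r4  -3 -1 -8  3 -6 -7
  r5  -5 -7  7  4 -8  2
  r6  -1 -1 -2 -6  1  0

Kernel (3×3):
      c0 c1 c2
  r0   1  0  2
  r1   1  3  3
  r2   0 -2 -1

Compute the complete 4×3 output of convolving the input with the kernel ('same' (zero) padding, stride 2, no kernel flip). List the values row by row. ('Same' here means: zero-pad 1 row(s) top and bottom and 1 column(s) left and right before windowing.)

Output[0,0]: The receptive field on the zero-padded input at this output position is [0 0 0 / 0 -8 -1 / 0 -4 -8]. Elementwise product with the kernel and sum: 0·1 + 0·2 + 0·1 + -8·3 + -1·3 + -4·-2 + -8·-1.
Output[0,1]: The receptive field on the zero-padded input at this output position is [0 0 0 / -1 5 2 / -8 3 5]. Elementwise product with the kernel and sum: 0·1 + 0·2 + -1·1 + 5·3 + 2·3 + 3·-2 + 5·-1.

-11 9 -12
-38 11 90
-1 -49 -46
-20 -24 5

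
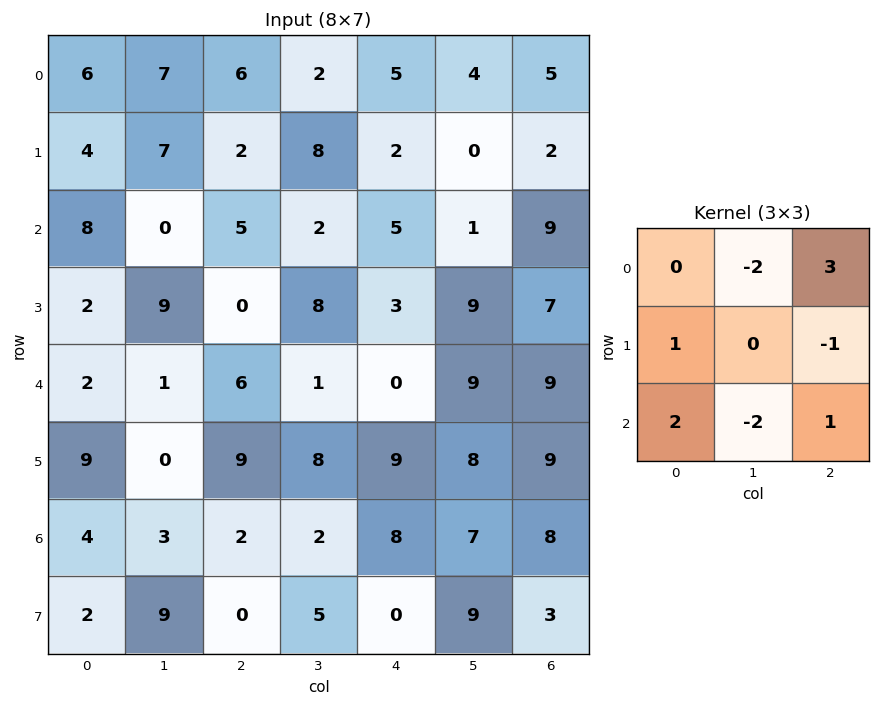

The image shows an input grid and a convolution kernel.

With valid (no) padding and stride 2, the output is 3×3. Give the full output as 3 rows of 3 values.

27 22 24
25 18 12
20 6 19

Output[0,0]: The receptive field on the input at this output position is [6 7 6 / 4 7 2 / 8 0 5]. Elementwise product with the kernel and sum: 7·-2 + 6·3 + 4·1 + 2·-1 + 8·2 + 0·-2 + 5·1.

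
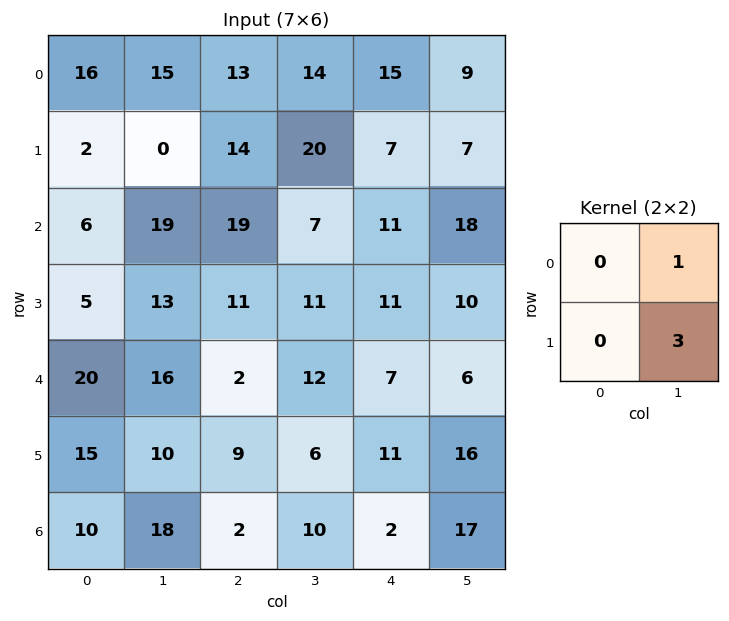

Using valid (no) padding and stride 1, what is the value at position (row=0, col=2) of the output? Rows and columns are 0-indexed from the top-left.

74

The receptive field on the input at this output position is [13 14 / 14 20]. Elementwise product with the kernel and sum: 14·1 + 20·3.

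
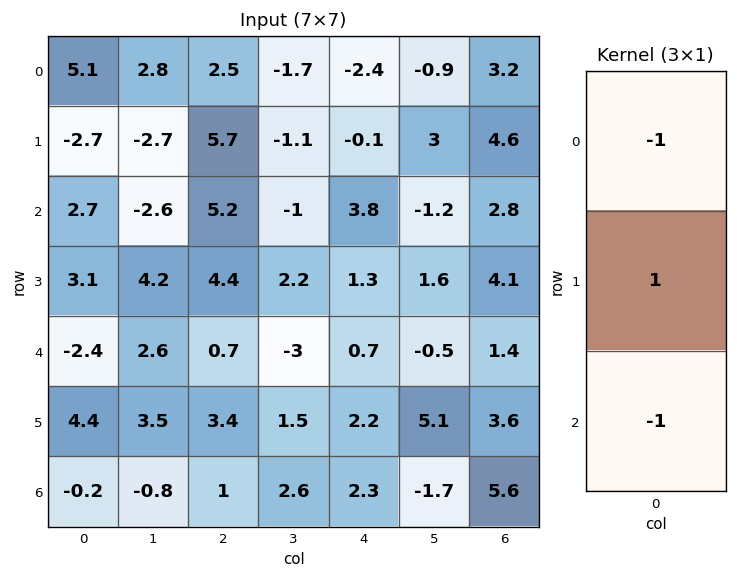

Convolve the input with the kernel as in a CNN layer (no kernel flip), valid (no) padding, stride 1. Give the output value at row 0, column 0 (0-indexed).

-10.5

The receptive field on the input at this output position is [5.1 / -2.7 / 2.7]. Elementwise product with the kernel and sum: 5.1·-1 + -2.7·1 + 2.7·-1.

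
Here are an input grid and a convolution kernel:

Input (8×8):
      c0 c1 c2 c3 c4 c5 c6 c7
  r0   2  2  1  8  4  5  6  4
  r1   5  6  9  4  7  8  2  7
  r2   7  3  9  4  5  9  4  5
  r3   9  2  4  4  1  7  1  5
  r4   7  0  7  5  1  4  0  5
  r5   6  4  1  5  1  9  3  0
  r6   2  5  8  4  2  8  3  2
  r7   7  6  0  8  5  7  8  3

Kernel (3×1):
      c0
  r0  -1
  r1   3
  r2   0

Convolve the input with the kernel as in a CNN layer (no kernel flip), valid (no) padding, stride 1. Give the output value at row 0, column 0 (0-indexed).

13

The receptive field on the input at this output position is [2 / 5 / 7]. Elementwise product with the kernel and sum: 2·-1 + 5·3.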